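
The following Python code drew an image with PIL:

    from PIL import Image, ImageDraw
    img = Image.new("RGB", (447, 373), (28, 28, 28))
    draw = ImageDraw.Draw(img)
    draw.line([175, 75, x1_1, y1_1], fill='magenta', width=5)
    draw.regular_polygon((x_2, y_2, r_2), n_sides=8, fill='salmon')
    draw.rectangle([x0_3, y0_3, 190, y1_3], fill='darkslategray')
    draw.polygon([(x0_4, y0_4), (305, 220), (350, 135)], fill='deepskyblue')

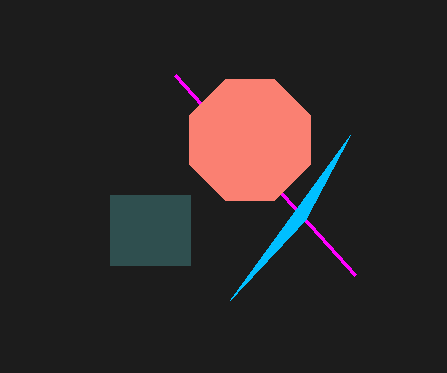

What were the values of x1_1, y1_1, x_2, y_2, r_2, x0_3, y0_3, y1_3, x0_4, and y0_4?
x1_1 = 355, y1_1 = 275, x_2 = 250, y_2 = 140, r_2 = 65, x0_3 = 110, y0_3 = 195, y1_3 = 265, x0_4 = 230, y0_4 = 300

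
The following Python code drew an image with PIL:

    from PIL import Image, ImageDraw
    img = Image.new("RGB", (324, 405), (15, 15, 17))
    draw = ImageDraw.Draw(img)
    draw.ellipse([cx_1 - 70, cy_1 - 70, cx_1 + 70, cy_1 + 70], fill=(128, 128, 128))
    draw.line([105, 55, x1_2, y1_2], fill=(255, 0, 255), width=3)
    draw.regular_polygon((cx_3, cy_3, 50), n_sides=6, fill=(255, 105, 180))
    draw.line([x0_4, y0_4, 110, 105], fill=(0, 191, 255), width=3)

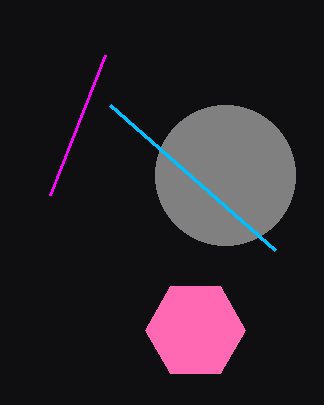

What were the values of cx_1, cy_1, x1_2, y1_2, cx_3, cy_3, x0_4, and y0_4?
cx_1 = 225
cy_1 = 175
x1_2 = 50
y1_2 = 195
cx_3 = 195
cy_3 = 330
x0_4 = 275
y0_4 = 250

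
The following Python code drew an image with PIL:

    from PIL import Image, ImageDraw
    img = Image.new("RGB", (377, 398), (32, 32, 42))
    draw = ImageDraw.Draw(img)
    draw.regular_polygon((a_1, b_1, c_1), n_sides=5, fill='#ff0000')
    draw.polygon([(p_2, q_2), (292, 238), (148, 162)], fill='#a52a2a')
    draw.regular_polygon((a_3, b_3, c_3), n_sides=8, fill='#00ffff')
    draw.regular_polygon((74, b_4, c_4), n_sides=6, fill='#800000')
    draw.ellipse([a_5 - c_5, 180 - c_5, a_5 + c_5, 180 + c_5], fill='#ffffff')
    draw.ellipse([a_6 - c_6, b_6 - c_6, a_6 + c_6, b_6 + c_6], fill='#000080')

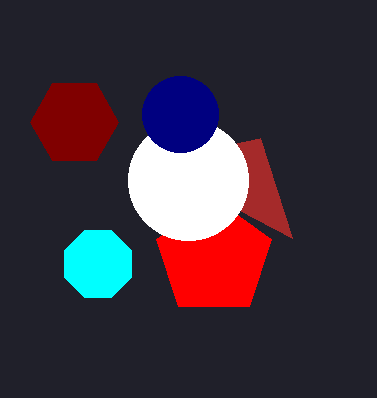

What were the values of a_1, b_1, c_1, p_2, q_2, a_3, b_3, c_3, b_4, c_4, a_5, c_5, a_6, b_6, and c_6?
a_1 = 214
b_1 = 258
c_1 = 60
p_2 = 260
q_2 = 138
a_3 = 98
b_3 = 264
c_3 = 36
b_4 = 122
c_4 = 44
a_5 = 188
c_5 = 60
a_6 = 180
b_6 = 114
c_6 = 38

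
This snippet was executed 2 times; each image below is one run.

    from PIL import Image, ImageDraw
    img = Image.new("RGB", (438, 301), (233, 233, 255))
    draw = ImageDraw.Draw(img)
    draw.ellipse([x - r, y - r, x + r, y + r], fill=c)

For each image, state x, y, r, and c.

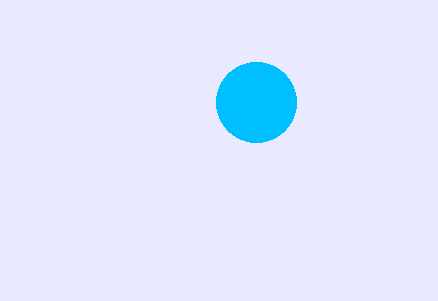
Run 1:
x = 256; y = 102; r = 40; c = 'deepskyblue'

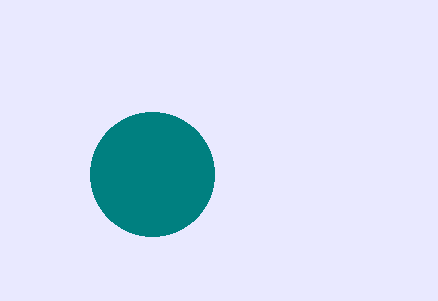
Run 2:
x = 152; y = 174; r = 62; c = 'teal'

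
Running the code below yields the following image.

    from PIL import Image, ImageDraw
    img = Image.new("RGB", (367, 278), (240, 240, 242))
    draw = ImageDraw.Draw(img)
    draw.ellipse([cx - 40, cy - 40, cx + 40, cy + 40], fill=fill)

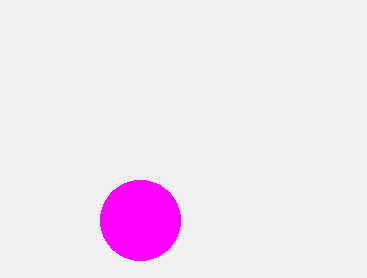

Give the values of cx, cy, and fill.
cx = 140, cy = 220, fill = 'magenta'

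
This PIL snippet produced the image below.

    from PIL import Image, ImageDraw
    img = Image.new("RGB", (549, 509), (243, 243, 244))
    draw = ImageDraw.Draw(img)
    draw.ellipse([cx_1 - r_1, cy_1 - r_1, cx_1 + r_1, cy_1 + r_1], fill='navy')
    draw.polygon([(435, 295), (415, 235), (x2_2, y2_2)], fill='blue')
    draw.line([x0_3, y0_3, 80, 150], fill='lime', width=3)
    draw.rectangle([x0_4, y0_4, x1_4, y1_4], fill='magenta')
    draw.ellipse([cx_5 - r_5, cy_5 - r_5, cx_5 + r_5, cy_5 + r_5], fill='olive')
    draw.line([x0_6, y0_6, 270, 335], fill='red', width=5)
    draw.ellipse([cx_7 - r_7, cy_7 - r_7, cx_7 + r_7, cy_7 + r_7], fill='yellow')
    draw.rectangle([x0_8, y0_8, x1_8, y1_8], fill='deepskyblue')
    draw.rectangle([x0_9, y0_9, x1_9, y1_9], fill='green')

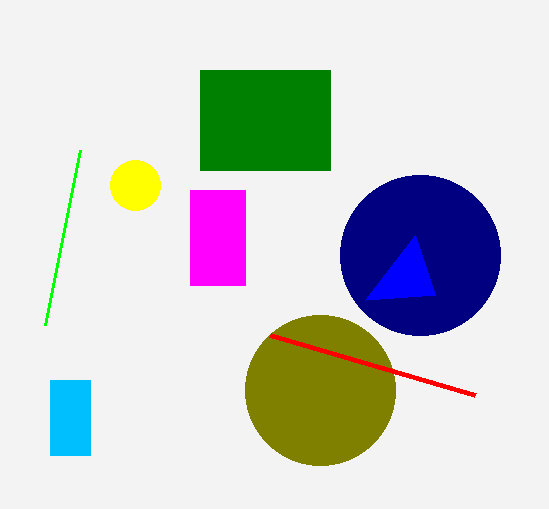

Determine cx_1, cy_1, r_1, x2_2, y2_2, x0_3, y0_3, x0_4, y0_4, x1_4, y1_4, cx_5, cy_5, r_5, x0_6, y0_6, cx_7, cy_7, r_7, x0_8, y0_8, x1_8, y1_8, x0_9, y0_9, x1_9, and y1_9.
cx_1 = 420, cy_1 = 255, r_1 = 80, x2_2 = 365, y2_2 = 300, x0_3 = 45, y0_3 = 325, x0_4 = 190, y0_4 = 190, x1_4 = 245, y1_4 = 285, cx_5 = 320, cy_5 = 390, r_5 = 75, x0_6 = 475, y0_6 = 395, cx_7 = 135, cy_7 = 185, r_7 = 25, x0_8 = 50, y0_8 = 380, x1_8 = 90, y1_8 = 455, x0_9 = 200, y0_9 = 70, x1_9 = 330, y1_9 = 170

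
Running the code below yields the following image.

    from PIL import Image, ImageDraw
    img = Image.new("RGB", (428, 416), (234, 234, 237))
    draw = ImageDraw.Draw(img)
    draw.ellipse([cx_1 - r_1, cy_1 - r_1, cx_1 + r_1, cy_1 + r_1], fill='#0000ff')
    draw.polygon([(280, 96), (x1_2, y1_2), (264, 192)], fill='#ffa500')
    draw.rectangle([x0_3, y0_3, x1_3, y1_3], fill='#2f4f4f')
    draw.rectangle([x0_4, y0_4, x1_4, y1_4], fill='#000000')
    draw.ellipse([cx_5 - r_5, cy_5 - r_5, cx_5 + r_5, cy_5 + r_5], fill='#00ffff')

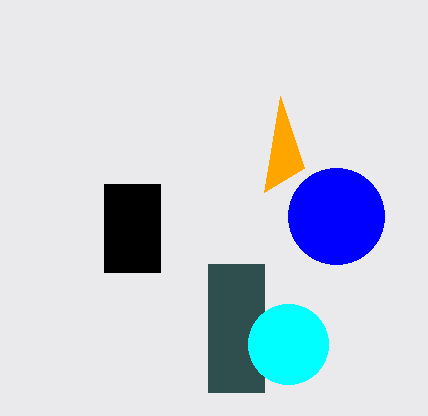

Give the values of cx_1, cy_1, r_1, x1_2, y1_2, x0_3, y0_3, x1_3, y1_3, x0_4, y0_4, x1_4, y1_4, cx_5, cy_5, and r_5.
cx_1 = 336, cy_1 = 216, r_1 = 48, x1_2 = 304, y1_2 = 168, x0_3 = 208, y0_3 = 264, x1_3 = 264, y1_3 = 392, x0_4 = 104, y0_4 = 184, x1_4 = 160, y1_4 = 272, cx_5 = 288, cy_5 = 344, r_5 = 40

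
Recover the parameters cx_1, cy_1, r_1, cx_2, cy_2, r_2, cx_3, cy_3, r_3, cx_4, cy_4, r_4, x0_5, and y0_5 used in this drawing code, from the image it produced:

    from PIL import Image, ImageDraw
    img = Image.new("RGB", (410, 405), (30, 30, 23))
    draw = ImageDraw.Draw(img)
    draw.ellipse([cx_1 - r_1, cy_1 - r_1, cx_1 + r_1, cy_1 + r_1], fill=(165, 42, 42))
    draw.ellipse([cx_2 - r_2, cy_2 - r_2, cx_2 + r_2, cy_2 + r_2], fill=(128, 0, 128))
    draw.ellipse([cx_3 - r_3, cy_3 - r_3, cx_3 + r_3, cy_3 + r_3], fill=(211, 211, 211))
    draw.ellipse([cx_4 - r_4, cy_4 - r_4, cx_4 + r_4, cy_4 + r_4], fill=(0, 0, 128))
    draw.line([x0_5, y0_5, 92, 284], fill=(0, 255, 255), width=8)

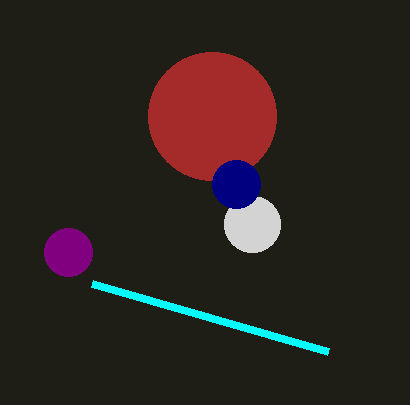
cx_1 = 212; cy_1 = 116; r_1 = 64; cx_2 = 68; cy_2 = 252; r_2 = 24; cx_3 = 252; cy_3 = 224; r_3 = 28; cx_4 = 236; cy_4 = 184; r_4 = 24; x0_5 = 328; y0_5 = 352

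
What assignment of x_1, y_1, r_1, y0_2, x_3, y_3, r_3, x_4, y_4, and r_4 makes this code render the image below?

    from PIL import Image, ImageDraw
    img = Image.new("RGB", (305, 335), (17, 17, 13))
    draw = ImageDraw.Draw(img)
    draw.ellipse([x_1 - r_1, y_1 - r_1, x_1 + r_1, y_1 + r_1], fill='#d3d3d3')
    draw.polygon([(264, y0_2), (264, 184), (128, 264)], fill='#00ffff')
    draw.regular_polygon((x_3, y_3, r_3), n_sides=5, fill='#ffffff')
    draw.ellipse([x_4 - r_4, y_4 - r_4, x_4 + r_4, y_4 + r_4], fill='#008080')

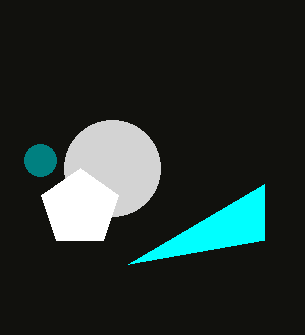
x_1 = 112, y_1 = 168, r_1 = 48, y0_2 = 240, x_3 = 80, y_3 = 208, r_3 = 40, x_4 = 40, y_4 = 160, r_4 = 16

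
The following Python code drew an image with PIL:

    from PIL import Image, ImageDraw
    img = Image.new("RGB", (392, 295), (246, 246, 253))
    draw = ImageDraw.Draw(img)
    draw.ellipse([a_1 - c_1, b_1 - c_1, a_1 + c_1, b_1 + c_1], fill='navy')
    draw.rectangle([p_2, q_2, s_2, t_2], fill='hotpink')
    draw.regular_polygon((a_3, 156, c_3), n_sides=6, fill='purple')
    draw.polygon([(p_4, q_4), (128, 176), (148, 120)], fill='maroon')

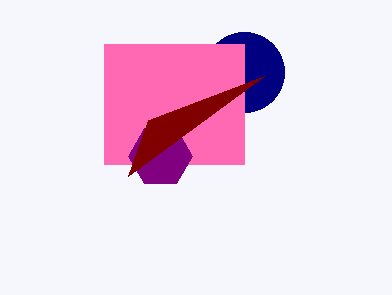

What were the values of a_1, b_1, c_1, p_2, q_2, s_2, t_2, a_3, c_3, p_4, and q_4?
a_1 = 244
b_1 = 72
c_1 = 40
p_2 = 104
q_2 = 44
s_2 = 244
t_2 = 164
a_3 = 160
c_3 = 32
p_4 = 264
q_4 = 76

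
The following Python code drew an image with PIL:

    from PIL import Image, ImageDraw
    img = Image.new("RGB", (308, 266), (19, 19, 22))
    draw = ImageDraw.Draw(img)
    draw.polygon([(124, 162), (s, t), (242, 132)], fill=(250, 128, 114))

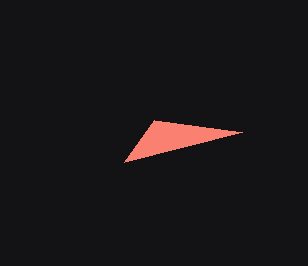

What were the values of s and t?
s = 154
t = 120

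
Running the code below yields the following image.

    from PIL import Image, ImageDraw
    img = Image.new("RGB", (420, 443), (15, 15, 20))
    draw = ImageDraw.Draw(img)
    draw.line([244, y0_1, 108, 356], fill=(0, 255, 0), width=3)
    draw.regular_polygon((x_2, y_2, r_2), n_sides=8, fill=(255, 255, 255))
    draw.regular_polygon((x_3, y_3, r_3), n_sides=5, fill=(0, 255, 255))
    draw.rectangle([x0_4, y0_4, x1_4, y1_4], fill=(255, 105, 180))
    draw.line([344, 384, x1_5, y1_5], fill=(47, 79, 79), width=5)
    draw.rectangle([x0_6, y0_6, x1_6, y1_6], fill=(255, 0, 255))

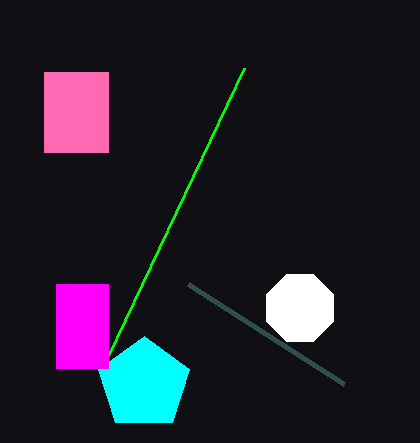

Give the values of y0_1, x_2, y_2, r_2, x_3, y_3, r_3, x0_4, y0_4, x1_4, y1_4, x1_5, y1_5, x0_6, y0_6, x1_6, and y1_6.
y0_1 = 68
x_2 = 300
y_2 = 308
r_2 = 36
x_3 = 144
y_3 = 384
r_3 = 48
x0_4 = 44
y0_4 = 72
x1_4 = 108
y1_4 = 152
x1_5 = 188
y1_5 = 284
x0_6 = 56
y0_6 = 284
x1_6 = 108
y1_6 = 368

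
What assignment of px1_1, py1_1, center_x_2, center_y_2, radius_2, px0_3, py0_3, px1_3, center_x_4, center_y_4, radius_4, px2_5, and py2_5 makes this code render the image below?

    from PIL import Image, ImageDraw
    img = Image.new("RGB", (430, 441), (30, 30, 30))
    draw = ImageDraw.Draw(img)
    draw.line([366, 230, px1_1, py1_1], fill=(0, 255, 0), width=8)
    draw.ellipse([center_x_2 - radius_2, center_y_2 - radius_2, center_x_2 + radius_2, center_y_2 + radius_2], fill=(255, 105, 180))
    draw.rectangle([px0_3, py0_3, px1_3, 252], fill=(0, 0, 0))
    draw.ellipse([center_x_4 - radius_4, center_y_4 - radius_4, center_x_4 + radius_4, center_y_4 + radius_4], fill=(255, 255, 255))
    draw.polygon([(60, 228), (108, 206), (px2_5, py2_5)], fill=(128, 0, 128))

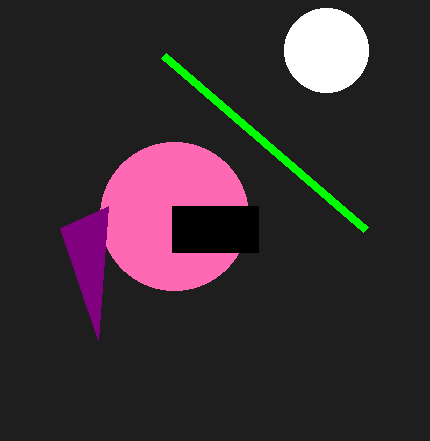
px1_1 = 164
py1_1 = 56
center_x_2 = 174
center_y_2 = 216
radius_2 = 74
px0_3 = 172
py0_3 = 206
px1_3 = 258
center_x_4 = 326
center_y_4 = 50
radius_4 = 42
px2_5 = 98
py2_5 = 340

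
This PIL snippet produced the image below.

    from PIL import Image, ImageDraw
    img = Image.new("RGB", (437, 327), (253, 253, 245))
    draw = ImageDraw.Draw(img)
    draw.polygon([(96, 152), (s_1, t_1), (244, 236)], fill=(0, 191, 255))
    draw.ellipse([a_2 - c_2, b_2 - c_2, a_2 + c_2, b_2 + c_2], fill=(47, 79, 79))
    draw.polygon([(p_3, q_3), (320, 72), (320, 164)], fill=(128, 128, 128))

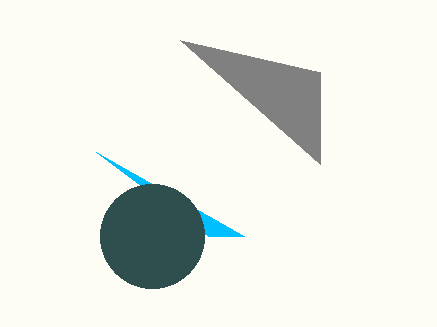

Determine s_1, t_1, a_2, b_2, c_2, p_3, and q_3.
s_1 = 208; t_1 = 236; a_2 = 152; b_2 = 236; c_2 = 52; p_3 = 180; q_3 = 40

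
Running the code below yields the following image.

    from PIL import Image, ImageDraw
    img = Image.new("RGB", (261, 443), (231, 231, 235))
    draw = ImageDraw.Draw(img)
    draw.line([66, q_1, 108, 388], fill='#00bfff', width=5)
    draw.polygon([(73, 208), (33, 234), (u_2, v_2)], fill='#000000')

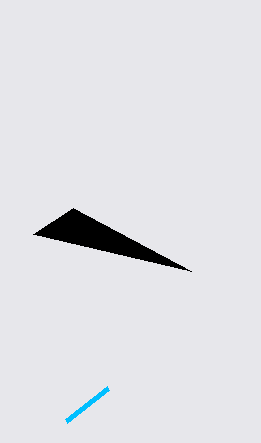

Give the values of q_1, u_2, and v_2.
q_1 = 421; u_2 = 191; v_2 = 271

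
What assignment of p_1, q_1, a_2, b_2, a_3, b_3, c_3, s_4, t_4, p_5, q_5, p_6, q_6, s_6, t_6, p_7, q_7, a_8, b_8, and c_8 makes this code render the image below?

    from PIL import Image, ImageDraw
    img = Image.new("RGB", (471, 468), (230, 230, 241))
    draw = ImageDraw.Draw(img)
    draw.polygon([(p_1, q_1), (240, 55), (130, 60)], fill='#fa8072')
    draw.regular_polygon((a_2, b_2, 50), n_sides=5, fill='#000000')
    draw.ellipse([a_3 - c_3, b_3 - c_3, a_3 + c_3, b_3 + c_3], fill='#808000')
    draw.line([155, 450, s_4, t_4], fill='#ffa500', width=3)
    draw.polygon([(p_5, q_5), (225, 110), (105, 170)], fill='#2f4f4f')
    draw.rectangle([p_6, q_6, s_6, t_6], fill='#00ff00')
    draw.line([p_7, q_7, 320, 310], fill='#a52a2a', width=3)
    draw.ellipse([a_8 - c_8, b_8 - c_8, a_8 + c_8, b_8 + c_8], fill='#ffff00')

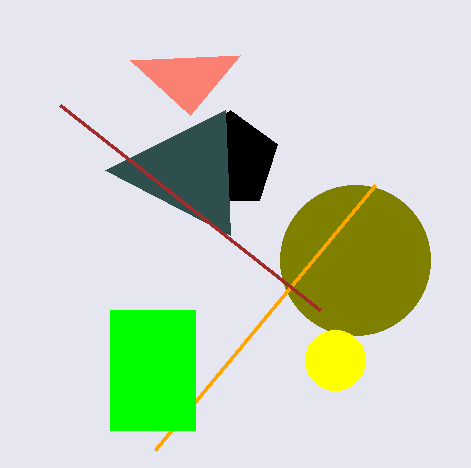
p_1 = 190
q_1 = 115
a_2 = 230
b_2 = 160
a_3 = 355
b_3 = 260
c_3 = 75
s_4 = 375
t_4 = 185
p_5 = 230
q_5 = 235
p_6 = 110
q_6 = 310
s_6 = 195
t_6 = 430
p_7 = 60
q_7 = 105
a_8 = 335
b_8 = 360
c_8 = 30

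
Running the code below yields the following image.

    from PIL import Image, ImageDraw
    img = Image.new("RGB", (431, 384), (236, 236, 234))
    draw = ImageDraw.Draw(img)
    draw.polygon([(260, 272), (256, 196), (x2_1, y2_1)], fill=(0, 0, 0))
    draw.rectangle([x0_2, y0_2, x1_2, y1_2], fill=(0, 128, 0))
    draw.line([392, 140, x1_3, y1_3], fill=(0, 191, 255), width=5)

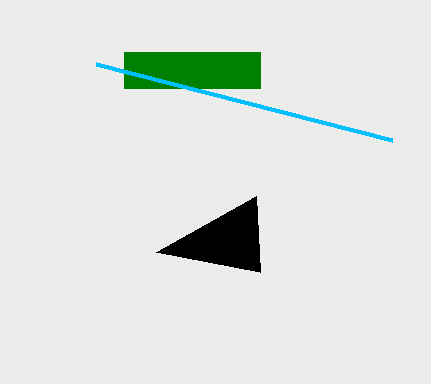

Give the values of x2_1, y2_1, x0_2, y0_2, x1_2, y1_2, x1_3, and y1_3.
x2_1 = 156; y2_1 = 252; x0_2 = 124; y0_2 = 52; x1_2 = 260; y1_2 = 88; x1_3 = 96; y1_3 = 64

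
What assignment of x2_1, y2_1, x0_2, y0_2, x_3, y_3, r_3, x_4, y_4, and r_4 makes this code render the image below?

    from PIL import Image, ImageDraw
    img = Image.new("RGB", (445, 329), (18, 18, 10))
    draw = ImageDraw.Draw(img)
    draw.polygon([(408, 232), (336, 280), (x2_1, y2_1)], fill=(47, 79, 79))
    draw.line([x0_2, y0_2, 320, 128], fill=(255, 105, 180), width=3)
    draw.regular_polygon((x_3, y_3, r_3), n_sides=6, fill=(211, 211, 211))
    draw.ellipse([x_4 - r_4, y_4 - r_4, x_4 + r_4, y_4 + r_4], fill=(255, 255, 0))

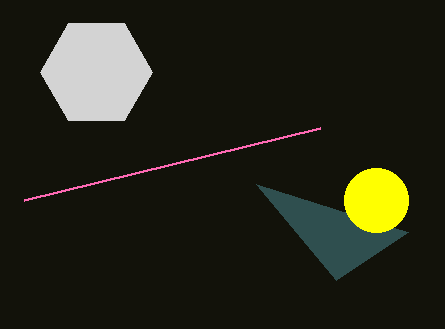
x2_1 = 256
y2_1 = 184
x0_2 = 24
y0_2 = 200
x_3 = 96
y_3 = 72
r_3 = 56
x_4 = 376
y_4 = 200
r_4 = 32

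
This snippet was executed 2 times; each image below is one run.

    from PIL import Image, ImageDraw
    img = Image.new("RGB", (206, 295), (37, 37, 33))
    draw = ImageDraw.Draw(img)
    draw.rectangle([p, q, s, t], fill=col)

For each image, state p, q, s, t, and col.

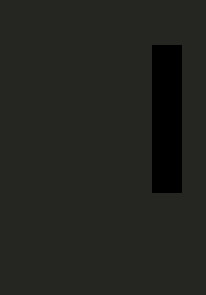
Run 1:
p = 152, q = 45, s = 181, t = 192, col = 'black'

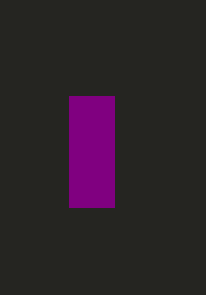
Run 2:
p = 69
q = 96
s = 114
t = 207
col = 'purple'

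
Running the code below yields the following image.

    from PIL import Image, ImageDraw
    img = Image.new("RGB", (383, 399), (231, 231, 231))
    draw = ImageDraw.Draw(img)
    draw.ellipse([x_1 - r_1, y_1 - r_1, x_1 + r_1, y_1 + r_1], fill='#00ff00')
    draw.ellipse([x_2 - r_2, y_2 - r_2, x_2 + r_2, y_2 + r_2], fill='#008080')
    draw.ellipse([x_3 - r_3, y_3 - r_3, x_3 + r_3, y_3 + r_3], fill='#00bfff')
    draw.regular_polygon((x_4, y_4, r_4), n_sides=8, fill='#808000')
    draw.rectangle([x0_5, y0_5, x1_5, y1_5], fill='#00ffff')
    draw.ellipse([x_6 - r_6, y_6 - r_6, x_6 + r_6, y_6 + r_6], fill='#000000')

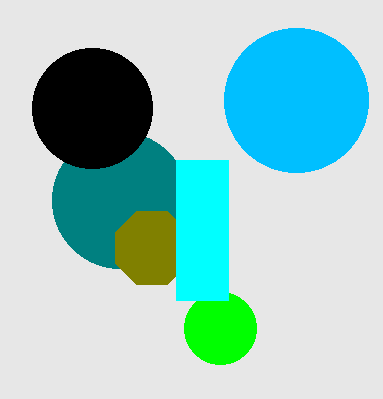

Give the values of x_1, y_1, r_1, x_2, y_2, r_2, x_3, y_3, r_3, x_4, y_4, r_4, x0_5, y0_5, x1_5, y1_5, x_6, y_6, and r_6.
x_1 = 220; y_1 = 328; r_1 = 36; x_2 = 120; y_2 = 200; r_2 = 68; x_3 = 296; y_3 = 100; r_3 = 72; x_4 = 152; y_4 = 248; r_4 = 40; x0_5 = 176; y0_5 = 160; x1_5 = 228; y1_5 = 300; x_6 = 92; y_6 = 108; r_6 = 60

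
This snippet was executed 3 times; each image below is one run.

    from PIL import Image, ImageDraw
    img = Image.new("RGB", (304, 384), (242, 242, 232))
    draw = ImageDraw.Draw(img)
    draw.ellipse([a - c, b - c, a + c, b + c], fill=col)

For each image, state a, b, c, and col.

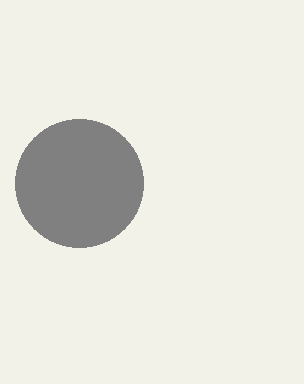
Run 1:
a = 79; b = 183; c = 64; col = 'gray'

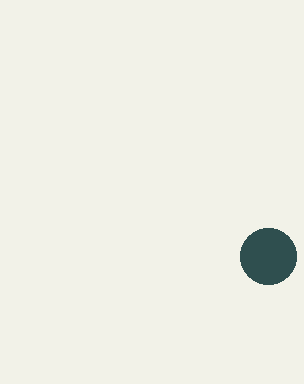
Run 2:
a = 268; b = 256; c = 28; col = 'darkslategray'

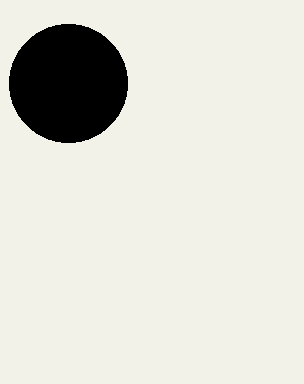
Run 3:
a = 68, b = 83, c = 59, col = 'black'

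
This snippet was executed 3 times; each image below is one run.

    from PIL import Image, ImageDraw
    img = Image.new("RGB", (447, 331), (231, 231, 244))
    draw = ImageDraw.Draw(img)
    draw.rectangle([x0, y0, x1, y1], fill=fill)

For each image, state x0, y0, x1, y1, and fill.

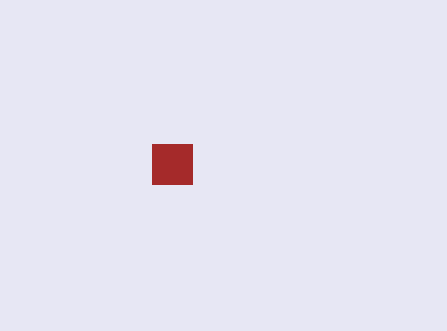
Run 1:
x0 = 152, y0 = 144, x1 = 192, y1 = 184, fill = 'brown'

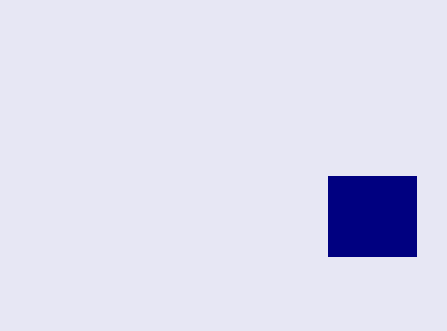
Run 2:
x0 = 328
y0 = 176
x1 = 416
y1 = 256
fill = 'navy'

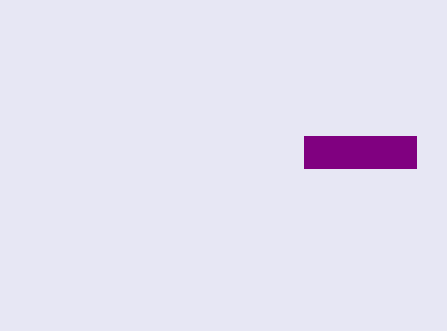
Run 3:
x0 = 304
y0 = 136
x1 = 416
y1 = 168
fill = 'purple'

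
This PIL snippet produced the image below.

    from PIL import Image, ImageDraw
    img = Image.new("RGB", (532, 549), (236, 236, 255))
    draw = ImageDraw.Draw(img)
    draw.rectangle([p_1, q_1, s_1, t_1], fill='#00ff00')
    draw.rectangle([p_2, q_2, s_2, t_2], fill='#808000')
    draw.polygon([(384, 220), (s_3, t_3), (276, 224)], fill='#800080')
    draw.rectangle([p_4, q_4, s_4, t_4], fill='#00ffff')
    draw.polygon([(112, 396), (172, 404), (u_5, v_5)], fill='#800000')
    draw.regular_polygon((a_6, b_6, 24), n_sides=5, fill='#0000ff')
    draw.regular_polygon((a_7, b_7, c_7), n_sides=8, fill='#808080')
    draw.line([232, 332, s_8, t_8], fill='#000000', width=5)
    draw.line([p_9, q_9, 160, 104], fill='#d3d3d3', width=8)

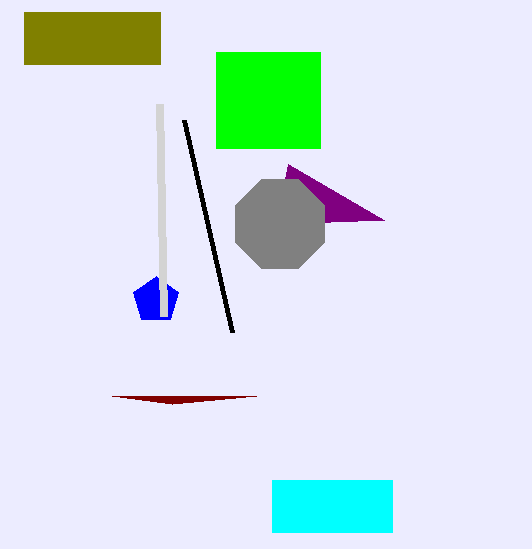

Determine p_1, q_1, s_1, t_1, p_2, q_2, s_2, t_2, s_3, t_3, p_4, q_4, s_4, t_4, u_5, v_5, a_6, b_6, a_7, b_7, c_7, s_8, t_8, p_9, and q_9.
p_1 = 216, q_1 = 52, s_1 = 320, t_1 = 148, p_2 = 24, q_2 = 12, s_2 = 160, t_2 = 64, s_3 = 288, t_3 = 164, p_4 = 272, q_4 = 480, s_4 = 392, t_4 = 532, u_5 = 256, v_5 = 396, a_6 = 156, b_6 = 300, a_7 = 280, b_7 = 224, c_7 = 48, s_8 = 184, t_8 = 120, p_9 = 164, q_9 = 316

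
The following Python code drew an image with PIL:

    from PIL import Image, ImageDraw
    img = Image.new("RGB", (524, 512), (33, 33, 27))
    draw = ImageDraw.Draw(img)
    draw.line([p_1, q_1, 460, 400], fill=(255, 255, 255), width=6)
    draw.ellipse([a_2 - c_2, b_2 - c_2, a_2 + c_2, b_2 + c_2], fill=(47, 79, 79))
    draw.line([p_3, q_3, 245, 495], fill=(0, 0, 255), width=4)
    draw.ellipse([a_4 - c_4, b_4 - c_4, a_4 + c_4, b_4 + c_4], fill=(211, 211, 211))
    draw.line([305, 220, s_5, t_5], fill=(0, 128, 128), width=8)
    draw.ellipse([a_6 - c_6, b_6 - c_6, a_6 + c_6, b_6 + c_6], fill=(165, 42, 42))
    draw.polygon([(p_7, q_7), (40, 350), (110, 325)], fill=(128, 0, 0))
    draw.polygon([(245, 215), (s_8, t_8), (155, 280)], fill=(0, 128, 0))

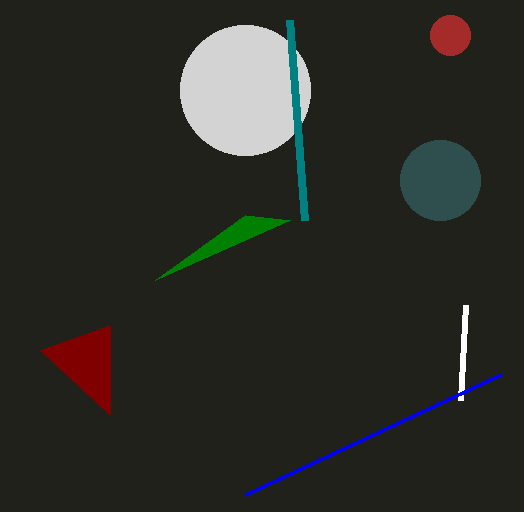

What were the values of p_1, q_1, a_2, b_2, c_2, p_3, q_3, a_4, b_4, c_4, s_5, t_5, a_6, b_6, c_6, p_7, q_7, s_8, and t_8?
p_1 = 465; q_1 = 305; a_2 = 440; b_2 = 180; c_2 = 40; p_3 = 500; q_3 = 375; a_4 = 245; b_4 = 90; c_4 = 65; s_5 = 290; t_5 = 20; a_6 = 450; b_6 = 35; c_6 = 20; p_7 = 110; q_7 = 415; s_8 = 290; t_8 = 220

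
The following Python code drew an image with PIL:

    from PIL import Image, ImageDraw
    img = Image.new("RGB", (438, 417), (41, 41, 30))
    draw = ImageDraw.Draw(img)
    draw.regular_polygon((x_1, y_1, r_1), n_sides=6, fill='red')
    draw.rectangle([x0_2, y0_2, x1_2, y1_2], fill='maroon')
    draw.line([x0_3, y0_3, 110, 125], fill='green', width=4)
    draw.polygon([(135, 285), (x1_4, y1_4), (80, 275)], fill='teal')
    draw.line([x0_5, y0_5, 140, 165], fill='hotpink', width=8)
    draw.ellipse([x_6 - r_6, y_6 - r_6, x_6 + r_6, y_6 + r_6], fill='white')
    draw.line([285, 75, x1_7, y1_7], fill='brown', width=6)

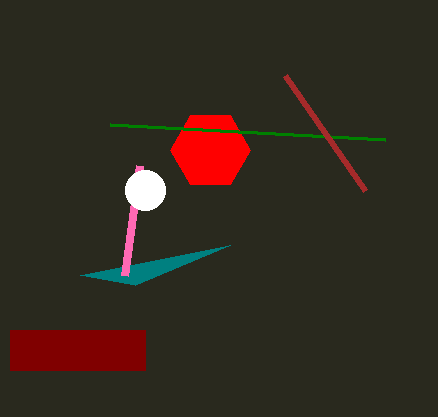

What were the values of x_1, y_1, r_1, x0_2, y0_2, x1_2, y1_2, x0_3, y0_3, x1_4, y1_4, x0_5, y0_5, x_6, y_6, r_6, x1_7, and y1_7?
x_1 = 210
y_1 = 150
r_1 = 40
x0_2 = 10
y0_2 = 330
x1_2 = 145
y1_2 = 370
x0_3 = 385
y0_3 = 140
x1_4 = 230
y1_4 = 245
x0_5 = 125
y0_5 = 275
x_6 = 145
y_6 = 190
r_6 = 20
x1_7 = 365
y1_7 = 190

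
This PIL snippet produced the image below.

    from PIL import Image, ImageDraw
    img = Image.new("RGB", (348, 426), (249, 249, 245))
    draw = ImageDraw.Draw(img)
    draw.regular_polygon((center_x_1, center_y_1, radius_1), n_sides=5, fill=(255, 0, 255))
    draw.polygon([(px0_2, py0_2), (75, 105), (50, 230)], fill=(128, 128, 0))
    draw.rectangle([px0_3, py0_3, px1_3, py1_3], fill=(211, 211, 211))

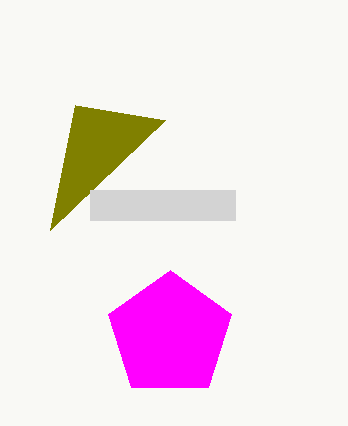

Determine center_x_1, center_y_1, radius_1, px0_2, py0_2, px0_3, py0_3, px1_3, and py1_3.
center_x_1 = 170; center_y_1 = 335; radius_1 = 65; px0_2 = 165; py0_2 = 120; px0_3 = 90; py0_3 = 190; px1_3 = 235; py1_3 = 220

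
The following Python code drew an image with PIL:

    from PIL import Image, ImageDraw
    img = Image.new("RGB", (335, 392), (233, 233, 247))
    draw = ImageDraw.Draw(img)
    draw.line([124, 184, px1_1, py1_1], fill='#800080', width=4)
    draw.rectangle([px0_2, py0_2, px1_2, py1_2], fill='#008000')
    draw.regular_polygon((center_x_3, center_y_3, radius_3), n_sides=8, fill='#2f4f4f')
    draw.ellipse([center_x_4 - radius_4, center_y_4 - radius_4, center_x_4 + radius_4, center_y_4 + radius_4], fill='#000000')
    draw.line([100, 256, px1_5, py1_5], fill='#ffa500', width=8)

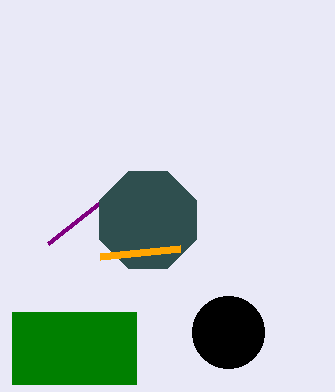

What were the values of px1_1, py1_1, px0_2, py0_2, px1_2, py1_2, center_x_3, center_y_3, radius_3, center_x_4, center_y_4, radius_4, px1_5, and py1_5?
px1_1 = 48; py1_1 = 244; px0_2 = 12; py0_2 = 312; px1_2 = 136; py1_2 = 384; center_x_3 = 148; center_y_3 = 220; radius_3 = 52; center_x_4 = 228; center_y_4 = 332; radius_4 = 36; px1_5 = 180; py1_5 = 248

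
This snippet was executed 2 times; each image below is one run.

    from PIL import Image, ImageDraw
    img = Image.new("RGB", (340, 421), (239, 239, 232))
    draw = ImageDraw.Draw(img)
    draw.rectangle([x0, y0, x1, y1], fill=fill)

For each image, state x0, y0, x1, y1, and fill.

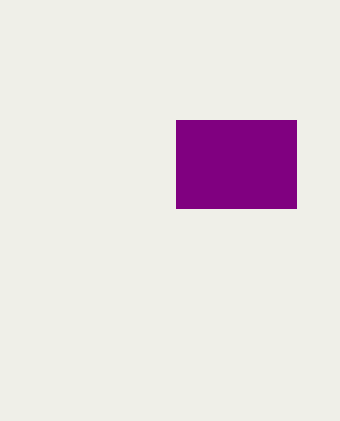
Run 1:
x0 = 176, y0 = 120, x1 = 296, y1 = 208, fill = 'purple'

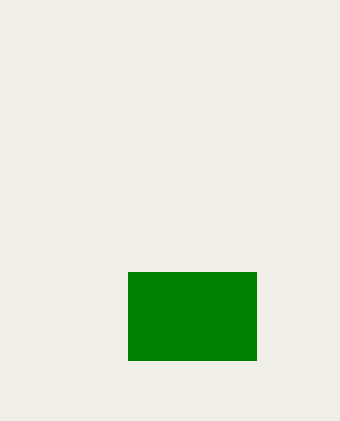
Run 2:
x0 = 128, y0 = 272, x1 = 256, y1 = 360, fill = 'green'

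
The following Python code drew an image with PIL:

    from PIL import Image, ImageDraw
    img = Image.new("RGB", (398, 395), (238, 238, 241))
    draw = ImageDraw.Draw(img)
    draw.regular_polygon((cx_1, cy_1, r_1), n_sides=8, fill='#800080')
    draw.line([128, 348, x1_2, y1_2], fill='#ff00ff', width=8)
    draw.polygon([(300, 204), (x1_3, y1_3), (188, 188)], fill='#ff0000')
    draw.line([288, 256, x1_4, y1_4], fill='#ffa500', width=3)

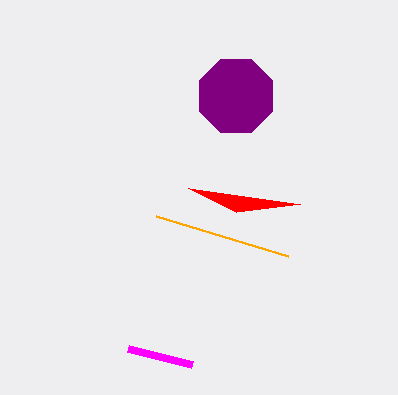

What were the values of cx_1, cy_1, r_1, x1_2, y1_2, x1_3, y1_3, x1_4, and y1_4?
cx_1 = 236
cy_1 = 96
r_1 = 40
x1_2 = 192
y1_2 = 364
x1_3 = 236
y1_3 = 212
x1_4 = 156
y1_4 = 216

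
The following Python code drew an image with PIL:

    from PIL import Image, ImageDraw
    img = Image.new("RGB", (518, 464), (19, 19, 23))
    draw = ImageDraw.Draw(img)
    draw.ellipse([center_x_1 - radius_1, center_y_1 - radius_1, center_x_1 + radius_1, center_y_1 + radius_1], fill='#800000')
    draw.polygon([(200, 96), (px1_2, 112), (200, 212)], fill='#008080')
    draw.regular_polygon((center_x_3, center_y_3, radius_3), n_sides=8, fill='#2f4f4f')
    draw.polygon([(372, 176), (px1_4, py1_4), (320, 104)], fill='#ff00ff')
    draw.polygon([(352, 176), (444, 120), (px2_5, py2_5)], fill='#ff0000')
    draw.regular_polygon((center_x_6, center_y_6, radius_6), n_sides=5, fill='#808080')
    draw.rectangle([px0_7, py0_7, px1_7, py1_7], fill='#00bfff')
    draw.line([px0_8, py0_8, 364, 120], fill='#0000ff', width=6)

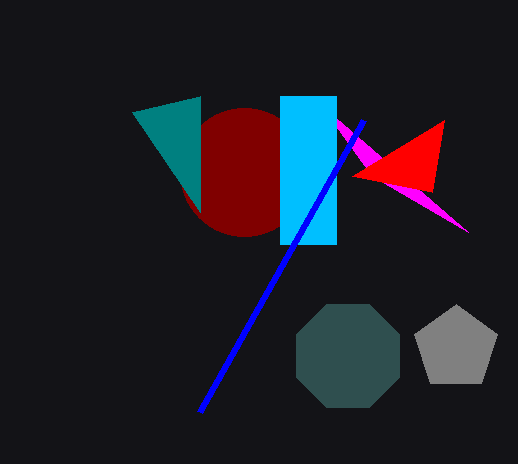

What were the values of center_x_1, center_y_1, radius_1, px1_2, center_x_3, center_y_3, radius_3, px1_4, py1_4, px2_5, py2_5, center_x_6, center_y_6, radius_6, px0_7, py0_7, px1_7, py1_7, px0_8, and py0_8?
center_x_1 = 244, center_y_1 = 172, radius_1 = 64, px1_2 = 132, center_x_3 = 348, center_y_3 = 356, radius_3 = 56, px1_4 = 468, py1_4 = 232, px2_5 = 432, py2_5 = 192, center_x_6 = 456, center_y_6 = 348, radius_6 = 44, px0_7 = 280, py0_7 = 96, px1_7 = 336, py1_7 = 244, px0_8 = 200, py0_8 = 412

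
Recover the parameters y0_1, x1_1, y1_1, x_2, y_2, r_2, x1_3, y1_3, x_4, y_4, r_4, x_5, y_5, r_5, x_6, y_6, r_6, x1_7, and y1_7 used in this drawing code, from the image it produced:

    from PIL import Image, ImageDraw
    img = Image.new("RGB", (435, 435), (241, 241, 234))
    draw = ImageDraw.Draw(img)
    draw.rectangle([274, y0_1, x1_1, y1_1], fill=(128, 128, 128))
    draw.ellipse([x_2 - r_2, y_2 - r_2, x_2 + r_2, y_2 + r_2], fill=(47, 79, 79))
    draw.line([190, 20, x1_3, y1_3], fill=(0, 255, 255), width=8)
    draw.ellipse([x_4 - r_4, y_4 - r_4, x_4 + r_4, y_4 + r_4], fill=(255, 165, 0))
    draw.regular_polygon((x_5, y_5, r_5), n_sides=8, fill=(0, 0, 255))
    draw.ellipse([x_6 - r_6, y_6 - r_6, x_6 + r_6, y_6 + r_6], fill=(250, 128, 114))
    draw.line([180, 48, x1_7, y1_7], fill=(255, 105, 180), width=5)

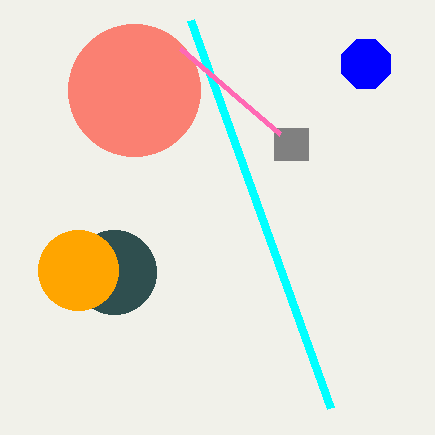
y0_1 = 128
x1_1 = 308
y1_1 = 160
x_2 = 114
y_2 = 272
r_2 = 42
x1_3 = 330
y1_3 = 408
x_4 = 78
y_4 = 270
r_4 = 40
x_5 = 366
y_5 = 64
r_5 = 26
x_6 = 134
y_6 = 90
r_6 = 66
x1_7 = 280
y1_7 = 134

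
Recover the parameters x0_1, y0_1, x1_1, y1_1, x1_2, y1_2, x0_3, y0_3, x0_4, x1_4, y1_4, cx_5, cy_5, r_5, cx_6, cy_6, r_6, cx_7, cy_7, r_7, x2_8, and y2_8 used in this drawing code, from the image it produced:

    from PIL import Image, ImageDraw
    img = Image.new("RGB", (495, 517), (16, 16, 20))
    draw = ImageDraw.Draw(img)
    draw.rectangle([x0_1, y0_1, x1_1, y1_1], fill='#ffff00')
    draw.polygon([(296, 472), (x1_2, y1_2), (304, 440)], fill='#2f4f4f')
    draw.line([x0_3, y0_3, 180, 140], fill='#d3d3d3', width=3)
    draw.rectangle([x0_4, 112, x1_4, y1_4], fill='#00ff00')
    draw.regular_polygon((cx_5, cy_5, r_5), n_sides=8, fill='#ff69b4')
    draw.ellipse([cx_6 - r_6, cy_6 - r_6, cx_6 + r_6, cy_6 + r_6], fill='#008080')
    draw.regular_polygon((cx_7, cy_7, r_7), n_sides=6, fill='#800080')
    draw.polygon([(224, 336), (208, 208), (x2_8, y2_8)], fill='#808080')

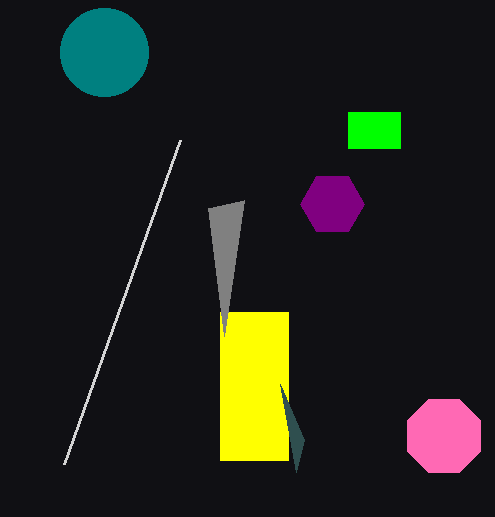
x0_1 = 220, y0_1 = 312, x1_1 = 288, y1_1 = 460, x1_2 = 280, y1_2 = 384, x0_3 = 64, y0_3 = 464, x0_4 = 348, x1_4 = 400, y1_4 = 148, cx_5 = 444, cy_5 = 436, r_5 = 40, cx_6 = 104, cy_6 = 52, r_6 = 44, cx_7 = 332, cy_7 = 204, r_7 = 32, x2_8 = 244, y2_8 = 200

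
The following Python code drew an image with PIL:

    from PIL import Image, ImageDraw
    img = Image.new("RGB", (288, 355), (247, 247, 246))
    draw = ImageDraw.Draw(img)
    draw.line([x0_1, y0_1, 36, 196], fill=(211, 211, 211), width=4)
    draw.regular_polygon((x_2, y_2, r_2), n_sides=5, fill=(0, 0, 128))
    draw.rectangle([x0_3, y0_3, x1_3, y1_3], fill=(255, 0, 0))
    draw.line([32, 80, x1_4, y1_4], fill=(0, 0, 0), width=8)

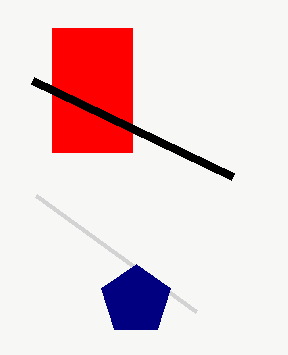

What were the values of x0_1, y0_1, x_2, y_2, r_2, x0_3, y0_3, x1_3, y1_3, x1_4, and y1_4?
x0_1 = 196, y0_1 = 312, x_2 = 136, y_2 = 300, r_2 = 36, x0_3 = 52, y0_3 = 28, x1_3 = 132, y1_3 = 152, x1_4 = 232, y1_4 = 176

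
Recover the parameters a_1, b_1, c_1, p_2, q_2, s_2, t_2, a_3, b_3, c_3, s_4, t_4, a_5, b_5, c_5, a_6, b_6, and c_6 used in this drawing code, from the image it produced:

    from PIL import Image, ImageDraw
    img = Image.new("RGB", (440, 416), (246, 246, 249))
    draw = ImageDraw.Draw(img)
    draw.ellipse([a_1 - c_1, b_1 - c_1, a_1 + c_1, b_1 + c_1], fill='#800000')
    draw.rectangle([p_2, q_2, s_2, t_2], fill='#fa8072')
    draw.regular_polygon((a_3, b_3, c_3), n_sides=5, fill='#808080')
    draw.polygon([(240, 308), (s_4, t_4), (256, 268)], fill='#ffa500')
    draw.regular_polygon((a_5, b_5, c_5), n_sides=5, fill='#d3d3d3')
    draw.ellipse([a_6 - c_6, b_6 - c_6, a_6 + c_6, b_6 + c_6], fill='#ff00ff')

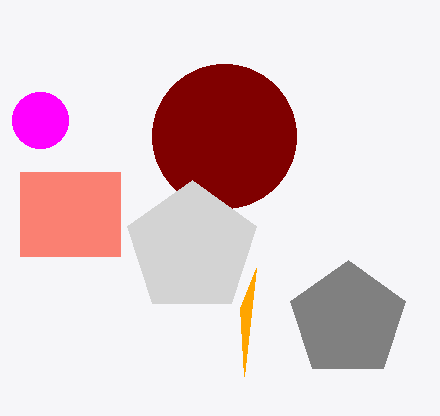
a_1 = 224, b_1 = 136, c_1 = 72, p_2 = 20, q_2 = 172, s_2 = 120, t_2 = 256, a_3 = 348, b_3 = 320, c_3 = 60, s_4 = 244, t_4 = 376, a_5 = 192, b_5 = 248, c_5 = 68, a_6 = 40, b_6 = 120, c_6 = 28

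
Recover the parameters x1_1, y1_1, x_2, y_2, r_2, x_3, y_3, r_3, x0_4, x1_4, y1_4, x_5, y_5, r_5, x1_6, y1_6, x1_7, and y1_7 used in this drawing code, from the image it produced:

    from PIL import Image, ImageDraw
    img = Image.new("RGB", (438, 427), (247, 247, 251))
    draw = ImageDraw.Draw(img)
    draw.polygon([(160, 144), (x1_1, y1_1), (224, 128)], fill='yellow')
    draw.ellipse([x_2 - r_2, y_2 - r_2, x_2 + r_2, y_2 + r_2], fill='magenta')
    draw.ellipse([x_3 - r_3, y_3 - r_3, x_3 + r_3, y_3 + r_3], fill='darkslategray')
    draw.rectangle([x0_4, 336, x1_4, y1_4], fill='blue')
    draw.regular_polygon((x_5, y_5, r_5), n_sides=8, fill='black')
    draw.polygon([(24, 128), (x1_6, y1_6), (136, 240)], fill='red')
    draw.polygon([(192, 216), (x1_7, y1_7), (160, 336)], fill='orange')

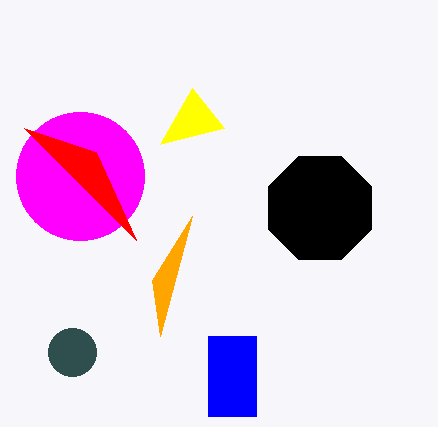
x1_1 = 192, y1_1 = 88, x_2 = 80, y_2 = 176, r_2 = 64, x_3 = 72, y_3 = 352, r_3 = 24, x0_4 = 208, x1_4 = 256, y1_4 = 416, x_5 = 320, y_5 = 208, r_5 = 56, x1_6 = 96, y1_6 = 152, x1_7 = 152, y1_7 = 280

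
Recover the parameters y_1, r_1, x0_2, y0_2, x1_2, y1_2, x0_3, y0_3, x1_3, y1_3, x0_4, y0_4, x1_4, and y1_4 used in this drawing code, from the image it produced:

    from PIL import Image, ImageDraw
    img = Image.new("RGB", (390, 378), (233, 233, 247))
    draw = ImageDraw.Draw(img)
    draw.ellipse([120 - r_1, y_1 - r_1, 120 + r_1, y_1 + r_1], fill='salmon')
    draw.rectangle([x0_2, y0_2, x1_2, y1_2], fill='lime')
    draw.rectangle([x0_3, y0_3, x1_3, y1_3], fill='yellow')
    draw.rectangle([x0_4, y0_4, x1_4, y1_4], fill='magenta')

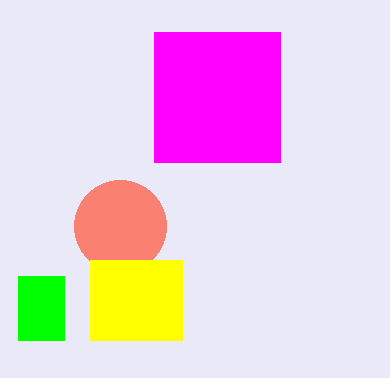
y_1 = 226, r_1 = 46, x0_2 = 18, y0_2 = 276, x1_2 = 64, y1_2 = 340, x0_3 = 90, y0_3 = 260, x1_3 = 182, y1_3 = 340, x0_4 = 154, y0_4 = 32, x1_4 = 280, y1_4 = 162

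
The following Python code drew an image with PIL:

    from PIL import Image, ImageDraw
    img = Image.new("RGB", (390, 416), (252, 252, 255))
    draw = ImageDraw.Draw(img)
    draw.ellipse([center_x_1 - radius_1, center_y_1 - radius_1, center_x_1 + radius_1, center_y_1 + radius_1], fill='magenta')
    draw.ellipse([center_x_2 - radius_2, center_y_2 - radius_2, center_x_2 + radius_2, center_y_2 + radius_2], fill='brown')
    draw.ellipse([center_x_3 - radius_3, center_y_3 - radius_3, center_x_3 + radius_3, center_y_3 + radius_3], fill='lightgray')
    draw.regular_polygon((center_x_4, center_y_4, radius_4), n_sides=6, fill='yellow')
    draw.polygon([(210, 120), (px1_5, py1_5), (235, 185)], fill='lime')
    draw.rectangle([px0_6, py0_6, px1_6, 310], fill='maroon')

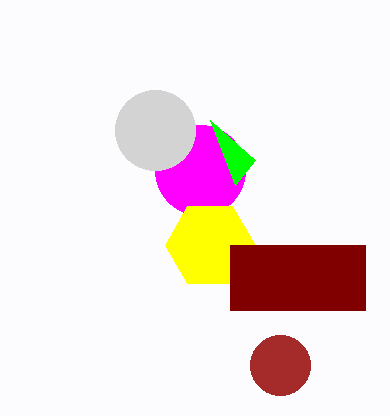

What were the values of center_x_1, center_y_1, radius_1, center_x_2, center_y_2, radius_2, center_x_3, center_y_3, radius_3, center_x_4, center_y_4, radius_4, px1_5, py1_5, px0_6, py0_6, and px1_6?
center_x_1 = 200; center_y_1 = 170; radius_1 = 45; center_x_2 = 280; center_y_2 = 365; radius_2 = 30; center_x_3 = 155; center_y_3 = 130; radius_3 = 40; center_x_4 = 210; center_y_4 = 245; radius_4 = 45; px1_5 = 255; py1_5 = 160; px0_6 = 230; py0_6 = 245; px1_6 = 365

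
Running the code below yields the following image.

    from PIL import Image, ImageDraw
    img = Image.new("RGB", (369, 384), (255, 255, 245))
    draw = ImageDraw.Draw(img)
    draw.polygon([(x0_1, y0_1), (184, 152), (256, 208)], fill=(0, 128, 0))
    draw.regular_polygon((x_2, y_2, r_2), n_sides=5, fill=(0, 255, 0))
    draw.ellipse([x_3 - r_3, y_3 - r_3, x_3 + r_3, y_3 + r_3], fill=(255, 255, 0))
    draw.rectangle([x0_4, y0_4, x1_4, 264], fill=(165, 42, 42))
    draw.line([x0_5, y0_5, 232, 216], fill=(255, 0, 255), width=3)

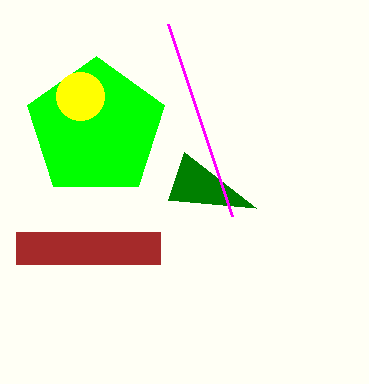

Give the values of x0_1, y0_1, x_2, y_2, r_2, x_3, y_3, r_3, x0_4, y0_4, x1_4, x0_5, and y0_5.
x0_1 = 168, y0_1 = 200, x_2 = 96, y_2 = 128, r_2 = 72, x_3 = 80, y_3 = 96, r_3 = 24, x0_4 = 16, y0_4 = 232, x1_4 = 160, x0_5 = 168, y0_5 = 24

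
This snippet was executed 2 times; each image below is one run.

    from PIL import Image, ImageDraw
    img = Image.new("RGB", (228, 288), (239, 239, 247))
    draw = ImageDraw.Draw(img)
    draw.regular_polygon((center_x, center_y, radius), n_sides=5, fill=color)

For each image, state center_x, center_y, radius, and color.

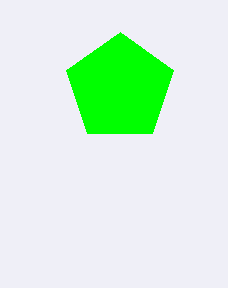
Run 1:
center_x = 120
center_y = 88
radius = 56
color = 'lime'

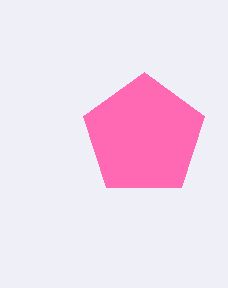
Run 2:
center_x = 144, center_y = 136, radius = 64, color = 'hotpink'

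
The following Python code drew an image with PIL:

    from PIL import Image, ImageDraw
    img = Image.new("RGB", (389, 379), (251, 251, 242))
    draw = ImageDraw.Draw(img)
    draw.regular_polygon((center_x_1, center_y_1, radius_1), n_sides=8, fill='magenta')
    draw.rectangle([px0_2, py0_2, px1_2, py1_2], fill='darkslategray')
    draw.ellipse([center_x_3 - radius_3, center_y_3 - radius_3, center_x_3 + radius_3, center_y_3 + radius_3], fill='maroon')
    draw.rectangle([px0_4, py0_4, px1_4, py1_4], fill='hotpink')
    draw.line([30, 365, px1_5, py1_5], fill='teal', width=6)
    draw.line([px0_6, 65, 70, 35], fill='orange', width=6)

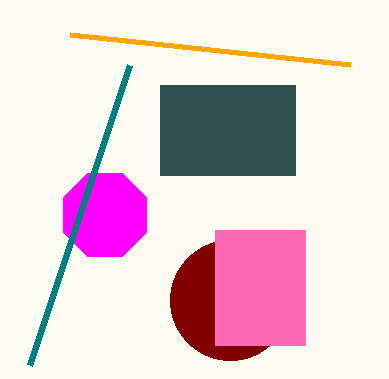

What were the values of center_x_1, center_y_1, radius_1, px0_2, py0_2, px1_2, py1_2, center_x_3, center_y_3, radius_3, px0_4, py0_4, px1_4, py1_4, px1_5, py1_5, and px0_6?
center_x_1 = 105, center_y_1 = 215, radius_1 = 45, px0_2 = 160, py0_2 = 85, px1_2 = 295, py1_2 = 175, center_x_3 = 230, center_y_3 = 300, radius_3 = 60, px0_4 = 215, py0_4 = 230, px1_4 = 305, py1_4 = 345, px1_5 = 130, py1_5 = 65, px0_6 = 350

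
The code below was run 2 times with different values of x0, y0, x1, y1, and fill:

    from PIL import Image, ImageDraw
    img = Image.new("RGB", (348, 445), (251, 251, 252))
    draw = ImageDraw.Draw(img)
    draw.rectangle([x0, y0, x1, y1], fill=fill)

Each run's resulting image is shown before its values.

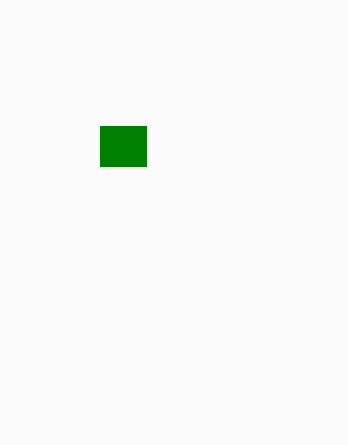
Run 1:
x0 = 100
y0 = 126
x1 = 146
y1 = 166
fill = 'green'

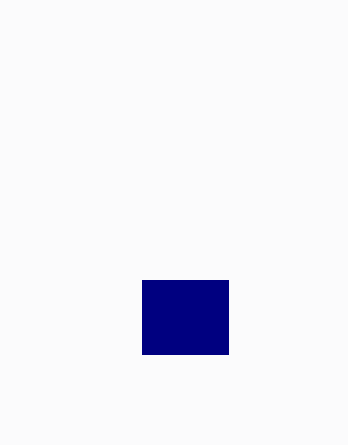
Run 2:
x0 = 142, y0 = 280, x1 = 228, y1 = 354, fill = 'navy'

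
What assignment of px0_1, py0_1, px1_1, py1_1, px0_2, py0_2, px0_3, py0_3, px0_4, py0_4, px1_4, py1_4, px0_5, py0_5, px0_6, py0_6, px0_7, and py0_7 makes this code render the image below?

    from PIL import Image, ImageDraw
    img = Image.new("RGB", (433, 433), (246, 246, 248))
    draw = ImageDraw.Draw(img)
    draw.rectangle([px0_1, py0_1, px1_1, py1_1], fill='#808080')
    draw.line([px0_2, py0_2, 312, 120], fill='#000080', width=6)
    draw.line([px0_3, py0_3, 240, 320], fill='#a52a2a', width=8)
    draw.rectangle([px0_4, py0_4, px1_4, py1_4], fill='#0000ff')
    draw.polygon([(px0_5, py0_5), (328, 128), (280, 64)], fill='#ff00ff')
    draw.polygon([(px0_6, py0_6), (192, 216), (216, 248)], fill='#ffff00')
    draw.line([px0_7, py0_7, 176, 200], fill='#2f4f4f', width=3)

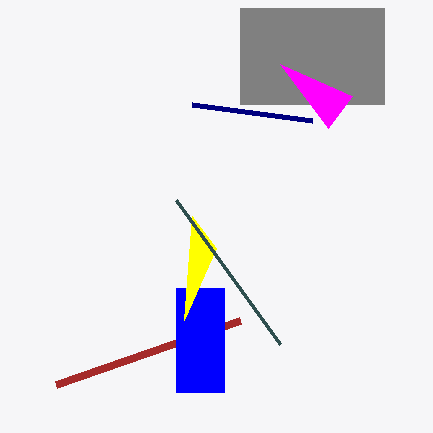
px0_1 = 240
py0_1 = 8
px1_1 = 384
py1_1 = 104
px0_2 = 192
py0_2 = 104
px0_3 = 56
py0_3 = 384
px0_4 = 176
py0_4 = 288
px1_4 = 224
py1_4 = 392
px0_5 = 352
py0_5 = 96
px0_6 = 184
py0_6 = 320
px0_7 = 280
py0_7 = 344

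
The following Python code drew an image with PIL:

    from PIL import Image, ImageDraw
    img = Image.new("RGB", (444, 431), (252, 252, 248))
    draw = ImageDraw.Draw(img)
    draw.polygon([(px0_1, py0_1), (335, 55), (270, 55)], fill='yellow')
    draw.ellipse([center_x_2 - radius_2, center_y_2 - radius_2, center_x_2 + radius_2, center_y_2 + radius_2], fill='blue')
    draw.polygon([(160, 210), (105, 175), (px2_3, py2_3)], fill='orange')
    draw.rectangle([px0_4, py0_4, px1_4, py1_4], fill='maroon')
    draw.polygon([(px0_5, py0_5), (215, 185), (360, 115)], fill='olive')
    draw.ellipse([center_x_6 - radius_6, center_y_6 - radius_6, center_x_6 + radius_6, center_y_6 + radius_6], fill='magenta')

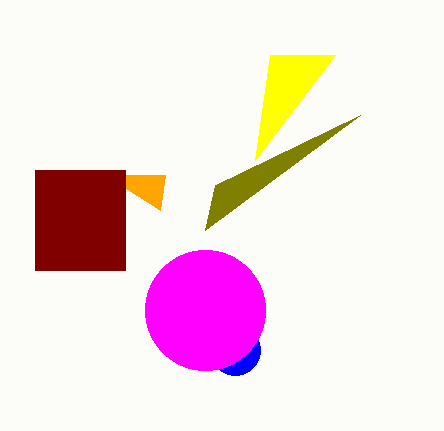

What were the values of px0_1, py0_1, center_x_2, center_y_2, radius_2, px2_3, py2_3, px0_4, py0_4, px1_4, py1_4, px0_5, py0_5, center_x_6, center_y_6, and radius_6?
px0_1 = 255
py0_1 = 160
center_x_2 = 235
center_y_2 = 350
radius_2 = 25
px2_3 = 165
py2_3 = 175
px0_4 = 35
py0_4 = 170
px1_4 = 125
py1_4 = 270
px0_5 = 205
py0_5 = 230
center_x_6 = 205
center_y_6 = 310
radius_6 = 60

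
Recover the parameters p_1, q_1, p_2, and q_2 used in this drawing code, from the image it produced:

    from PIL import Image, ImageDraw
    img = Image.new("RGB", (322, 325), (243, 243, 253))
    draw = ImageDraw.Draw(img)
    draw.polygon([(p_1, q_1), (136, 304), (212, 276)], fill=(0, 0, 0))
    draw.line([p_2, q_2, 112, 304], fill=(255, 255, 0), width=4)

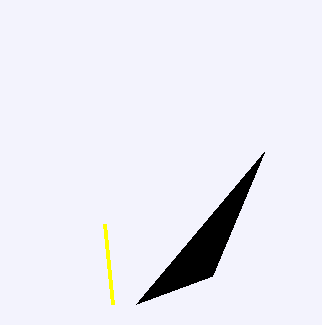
p_1 = 264
q_1 = 152
p_2 = 104
q_2 = 224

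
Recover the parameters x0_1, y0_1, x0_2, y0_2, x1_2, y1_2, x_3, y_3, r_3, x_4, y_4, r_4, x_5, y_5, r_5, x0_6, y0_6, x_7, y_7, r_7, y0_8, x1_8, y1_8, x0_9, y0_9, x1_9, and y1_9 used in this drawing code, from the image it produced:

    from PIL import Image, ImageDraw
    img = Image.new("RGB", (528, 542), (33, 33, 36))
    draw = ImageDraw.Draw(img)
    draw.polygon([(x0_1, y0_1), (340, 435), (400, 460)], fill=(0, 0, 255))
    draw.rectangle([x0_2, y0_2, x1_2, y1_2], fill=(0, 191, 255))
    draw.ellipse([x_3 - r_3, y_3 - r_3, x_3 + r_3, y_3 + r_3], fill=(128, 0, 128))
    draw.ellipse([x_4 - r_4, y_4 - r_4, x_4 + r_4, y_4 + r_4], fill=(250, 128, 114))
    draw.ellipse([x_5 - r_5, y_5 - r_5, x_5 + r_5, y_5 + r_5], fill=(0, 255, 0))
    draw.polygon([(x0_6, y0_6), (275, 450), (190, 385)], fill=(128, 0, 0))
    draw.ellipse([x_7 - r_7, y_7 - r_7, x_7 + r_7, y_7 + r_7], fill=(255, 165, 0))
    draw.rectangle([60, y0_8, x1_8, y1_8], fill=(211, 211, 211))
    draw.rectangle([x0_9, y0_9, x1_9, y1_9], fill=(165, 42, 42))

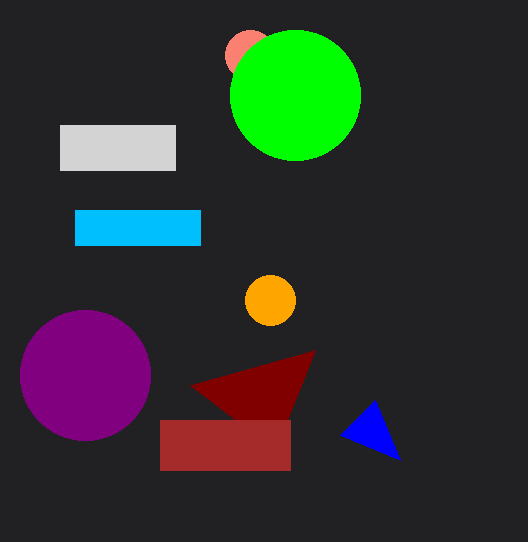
x0_1 = 375; y0_1 = 400; x0_2 = 75; y0_2 = 210; x1_2 = 200; y1_2 = 245; x_3 = 85; y_3 = 375; r_3 = 65; x_4 = 250; y_4 = 55; r_4 = 25; x_5 = 295; y_5 = 95; r_5 = 65; x0_6 = 315; y0_6 = 350; x_7 = 270; y_7 = 300; r_7 = 25; y0_8 = 125; x1_8 = 175; y1_8 = 170; x0_9 = 160; y0_9 = 420; x1_9 = 290; y1_9 = 470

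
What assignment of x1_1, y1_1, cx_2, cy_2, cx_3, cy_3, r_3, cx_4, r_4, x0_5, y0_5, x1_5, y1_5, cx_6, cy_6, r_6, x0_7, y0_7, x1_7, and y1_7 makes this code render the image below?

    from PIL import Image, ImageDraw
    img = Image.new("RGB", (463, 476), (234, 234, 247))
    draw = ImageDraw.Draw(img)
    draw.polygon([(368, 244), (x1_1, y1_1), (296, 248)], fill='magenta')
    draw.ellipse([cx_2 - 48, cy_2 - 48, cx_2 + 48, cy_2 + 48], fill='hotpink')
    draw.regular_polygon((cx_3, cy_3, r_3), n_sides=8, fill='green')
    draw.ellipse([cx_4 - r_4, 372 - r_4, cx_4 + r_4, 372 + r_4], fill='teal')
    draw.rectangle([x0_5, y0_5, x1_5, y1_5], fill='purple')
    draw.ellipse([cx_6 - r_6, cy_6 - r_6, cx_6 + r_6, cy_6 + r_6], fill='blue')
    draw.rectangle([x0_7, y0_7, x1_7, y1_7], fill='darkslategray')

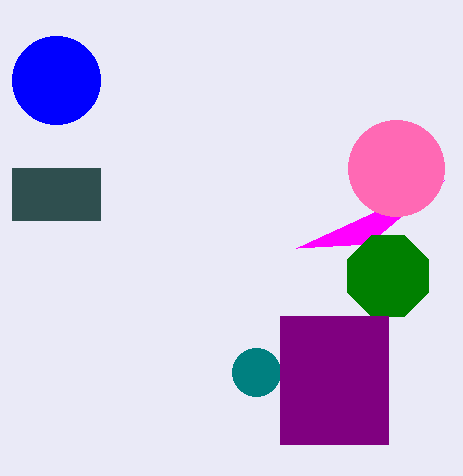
x1_1 = 444, y1_1 = 180, cx_2 = 396, cy_2 = 168, cx_3 = 388, cy_3 = 276, r_3 = 44, cx_4 = 256, r_4 = 24, x0_5 = 280, y0_5 = 316, x1_5 = 388, y1_5 = 444, cx_6 = 56, cy_6 = 80, r_6 = 44, x0_7 = 12, y0_7 = 168, x1_7 = 100, y1_7 = 220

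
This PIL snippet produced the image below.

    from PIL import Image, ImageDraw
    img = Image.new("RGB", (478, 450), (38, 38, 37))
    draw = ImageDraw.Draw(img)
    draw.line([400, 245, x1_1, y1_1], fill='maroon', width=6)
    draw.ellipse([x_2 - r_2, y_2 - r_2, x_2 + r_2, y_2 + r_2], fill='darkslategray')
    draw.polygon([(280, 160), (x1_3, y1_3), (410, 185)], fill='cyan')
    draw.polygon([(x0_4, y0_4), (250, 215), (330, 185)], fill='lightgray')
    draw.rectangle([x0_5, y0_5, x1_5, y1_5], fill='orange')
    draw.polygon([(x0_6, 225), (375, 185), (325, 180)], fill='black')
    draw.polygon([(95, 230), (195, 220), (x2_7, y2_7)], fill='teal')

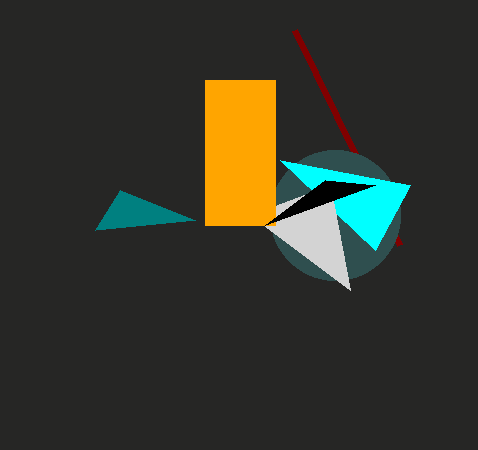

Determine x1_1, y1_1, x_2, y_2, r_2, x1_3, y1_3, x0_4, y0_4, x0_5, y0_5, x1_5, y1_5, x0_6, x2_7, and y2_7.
x1_1 = 295; y1_1 = 30; x_2 = 335; y_2 = 215; r_2 = 65; x1_3 = 375; y1_3 = 250; x0_4 = 350; y0_4 = 290; x0_5 = 205; y0_5 = 80; x1_5 = 275; y1_5 = 225; x0_6 = 265; x2_7 = 120; y2_7 = 190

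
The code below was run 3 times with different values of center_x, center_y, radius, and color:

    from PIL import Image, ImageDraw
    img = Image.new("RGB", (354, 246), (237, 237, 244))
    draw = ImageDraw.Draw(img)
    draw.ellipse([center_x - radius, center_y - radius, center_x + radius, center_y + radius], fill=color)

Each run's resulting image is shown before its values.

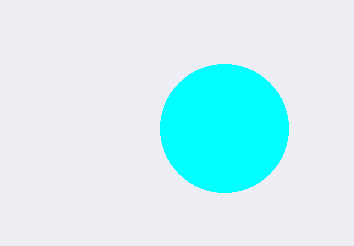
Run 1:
center_x = 224
center_y = 128
radius = 64
color = 'cyan'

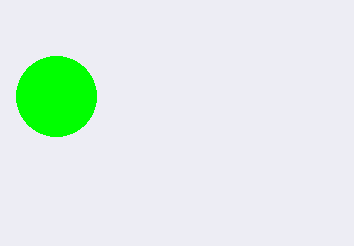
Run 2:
center_x = 56
center_y = 96
radius = 40
color = 'lime'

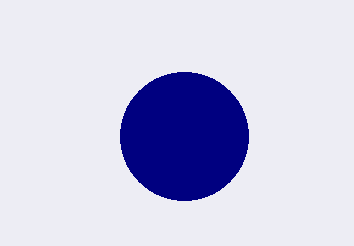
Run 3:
center_x = 184, center_y = 136, radius = 64, color = 'navy'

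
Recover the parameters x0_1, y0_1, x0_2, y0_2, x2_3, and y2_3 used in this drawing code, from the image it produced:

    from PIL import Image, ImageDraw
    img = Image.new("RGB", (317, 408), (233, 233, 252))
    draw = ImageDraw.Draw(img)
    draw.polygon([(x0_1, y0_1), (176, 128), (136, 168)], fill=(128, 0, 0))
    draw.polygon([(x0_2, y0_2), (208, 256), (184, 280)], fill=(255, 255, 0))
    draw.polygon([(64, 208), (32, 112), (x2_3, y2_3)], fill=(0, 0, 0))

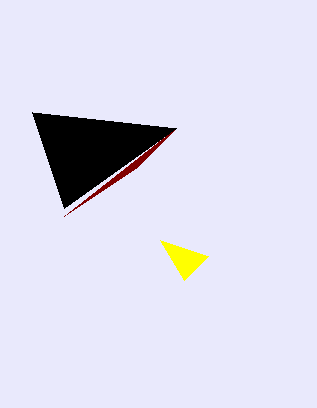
x0_1 = 64, y0_1 = 216, x0_2 = 160, y0_2 = 240, x2_3 = 176, y2_3 = 128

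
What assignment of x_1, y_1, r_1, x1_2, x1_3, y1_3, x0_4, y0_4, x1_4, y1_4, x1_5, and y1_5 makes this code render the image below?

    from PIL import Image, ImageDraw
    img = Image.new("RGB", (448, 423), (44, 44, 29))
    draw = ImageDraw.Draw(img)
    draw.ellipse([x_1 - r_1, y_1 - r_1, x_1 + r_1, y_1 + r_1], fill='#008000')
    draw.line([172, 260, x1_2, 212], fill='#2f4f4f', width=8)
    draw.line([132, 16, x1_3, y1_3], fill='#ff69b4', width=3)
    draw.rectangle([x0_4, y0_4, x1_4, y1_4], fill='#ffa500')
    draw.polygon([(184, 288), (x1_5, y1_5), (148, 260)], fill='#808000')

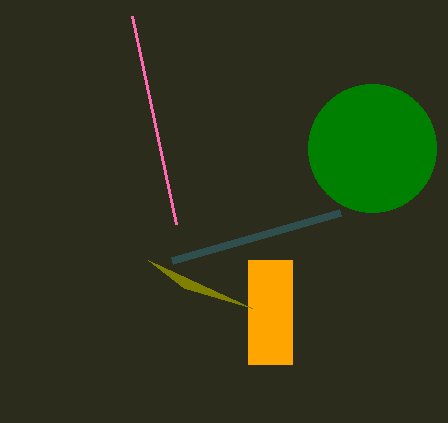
x_1 = 372; y_1 = 148; r_1 = 64; x1_2 = 340; x1_3 = 176; y1_3 = 224; x0_4 = 248; y0_4 = 260; x1_4 = 292; y1_4 = 364; x1_5 = 252; y1_5 = 308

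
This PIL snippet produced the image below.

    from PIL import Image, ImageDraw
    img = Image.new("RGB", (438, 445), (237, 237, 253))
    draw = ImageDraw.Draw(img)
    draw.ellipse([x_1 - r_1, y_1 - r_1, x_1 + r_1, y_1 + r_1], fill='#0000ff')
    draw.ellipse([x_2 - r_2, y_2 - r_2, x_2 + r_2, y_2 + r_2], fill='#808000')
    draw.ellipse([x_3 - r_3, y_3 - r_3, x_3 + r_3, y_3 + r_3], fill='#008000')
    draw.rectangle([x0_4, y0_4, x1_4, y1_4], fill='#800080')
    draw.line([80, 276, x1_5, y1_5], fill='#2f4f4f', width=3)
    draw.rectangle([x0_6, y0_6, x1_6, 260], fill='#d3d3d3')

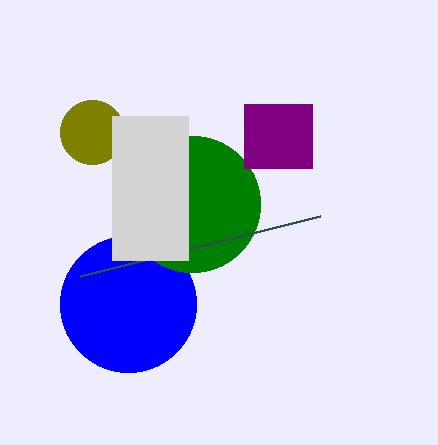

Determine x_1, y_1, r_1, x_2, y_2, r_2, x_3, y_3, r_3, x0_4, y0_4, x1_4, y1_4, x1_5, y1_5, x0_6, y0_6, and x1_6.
x_1 = 128
y_1 = 304
r_1 = 68
x_2 = 92
y_2 = 132
r_2 = 32
x_3 = 192
y_3 = 204
r_3 = 68
x0_4 = 244
y0_4 = 104
x1_4 = 312
y1_4 = 168
x1_5 = 320
y1_5 = 216
x0_6 = 112
y0_6 = 116
x1_6 = 188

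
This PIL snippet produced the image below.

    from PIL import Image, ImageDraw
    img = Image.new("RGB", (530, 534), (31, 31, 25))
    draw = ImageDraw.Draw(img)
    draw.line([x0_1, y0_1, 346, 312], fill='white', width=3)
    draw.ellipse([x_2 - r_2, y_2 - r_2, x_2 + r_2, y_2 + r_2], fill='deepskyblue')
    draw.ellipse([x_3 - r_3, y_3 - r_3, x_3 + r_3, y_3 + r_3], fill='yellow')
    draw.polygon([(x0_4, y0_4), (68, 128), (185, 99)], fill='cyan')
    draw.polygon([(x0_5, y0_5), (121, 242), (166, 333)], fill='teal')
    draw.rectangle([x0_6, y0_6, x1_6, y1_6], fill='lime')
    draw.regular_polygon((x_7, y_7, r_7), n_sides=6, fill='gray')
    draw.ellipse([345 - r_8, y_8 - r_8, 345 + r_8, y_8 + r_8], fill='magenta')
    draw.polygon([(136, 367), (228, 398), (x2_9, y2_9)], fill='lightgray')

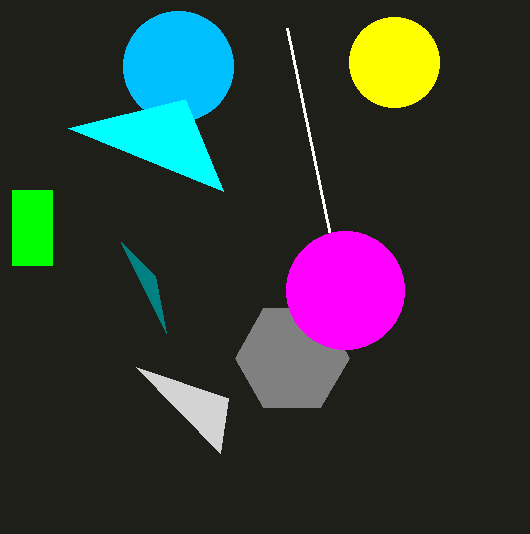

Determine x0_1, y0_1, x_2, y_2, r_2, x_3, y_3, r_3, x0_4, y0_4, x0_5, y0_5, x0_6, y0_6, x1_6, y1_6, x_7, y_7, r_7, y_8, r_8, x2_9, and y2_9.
x0_1 = 287; y0_1 = 28; x_2 = 178; y_2 = 66; r_2 = 55; x_3 = 394; y_3 = 62; r_3 = 45; x0_4 = 223; y0_4 = 191; x0_5 = 155; y0_5 = 276; x0_6 = 12; y0_6 = 190; x1_6 = 52; y1_6 = 265; x_7 = 292; y_7 = 358; r_7 = 57; y_8 = 290; r_8 = 59; x2_9 = 220; y2_9 = 453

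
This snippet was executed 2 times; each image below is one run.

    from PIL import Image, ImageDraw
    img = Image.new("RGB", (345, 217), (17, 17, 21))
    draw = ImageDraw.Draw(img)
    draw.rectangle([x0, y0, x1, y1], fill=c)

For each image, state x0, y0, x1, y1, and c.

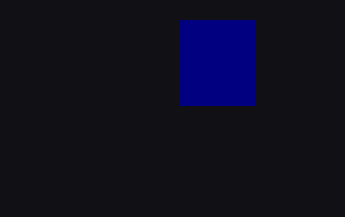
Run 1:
x0 = 180
y0 = 20
x1 = 255
y1 = 105
c = 'navy'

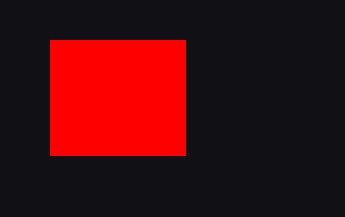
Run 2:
x0 = 50; y0 = 40; x1 = 185; y1 = 155; c = 'red'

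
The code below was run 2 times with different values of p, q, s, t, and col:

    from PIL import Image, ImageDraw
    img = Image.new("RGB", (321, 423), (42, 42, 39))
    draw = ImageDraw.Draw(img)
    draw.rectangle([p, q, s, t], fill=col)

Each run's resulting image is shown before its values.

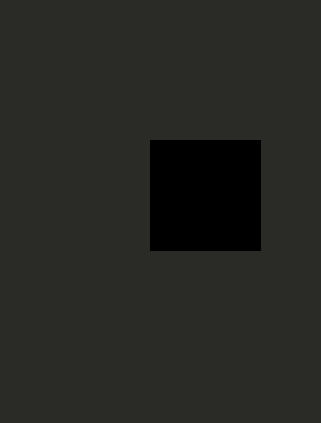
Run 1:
p = 150; q = 140; s = 260; t = 250; col = 'black'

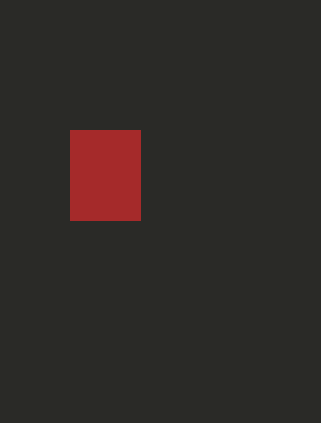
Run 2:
p = 70
q = 130
s = 140
t = 220
col = 'brown'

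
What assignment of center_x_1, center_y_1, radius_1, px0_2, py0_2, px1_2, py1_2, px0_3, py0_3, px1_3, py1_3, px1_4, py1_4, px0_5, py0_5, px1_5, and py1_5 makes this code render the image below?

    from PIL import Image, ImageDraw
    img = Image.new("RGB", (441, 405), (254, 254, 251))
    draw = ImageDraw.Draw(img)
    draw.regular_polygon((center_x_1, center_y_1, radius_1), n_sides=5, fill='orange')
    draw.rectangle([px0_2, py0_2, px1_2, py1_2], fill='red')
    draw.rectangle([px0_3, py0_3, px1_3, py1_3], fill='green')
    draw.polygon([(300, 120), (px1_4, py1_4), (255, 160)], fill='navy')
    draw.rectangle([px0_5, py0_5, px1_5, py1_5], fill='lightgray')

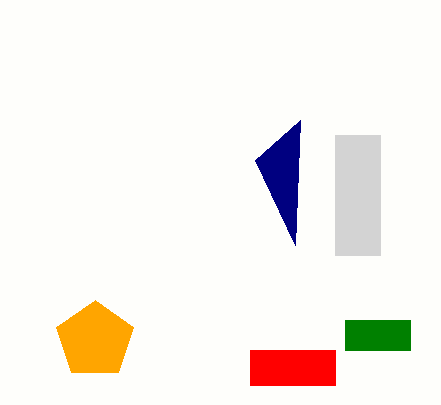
center_x_1 = 95; center_y_1 = 340; radius_1 = 40; px0_2 = 250; py0_2 = 350; px1_2 = 335; py1_2 = 385; px0_3 = 345; py0_3 = 320; px1_3 = 410; py1_3 = 350; px1_4 = 295; py1_4 = 245; px0_5 = 335; py0_5 = 135; px1_5 = 380; py1_5 = 255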